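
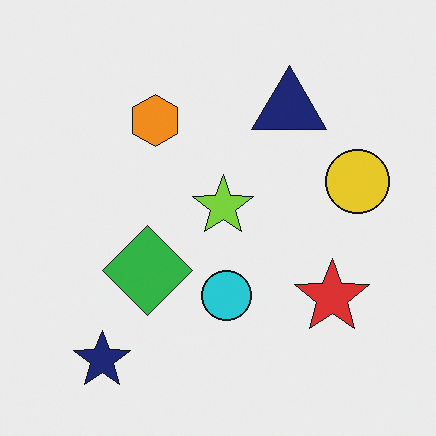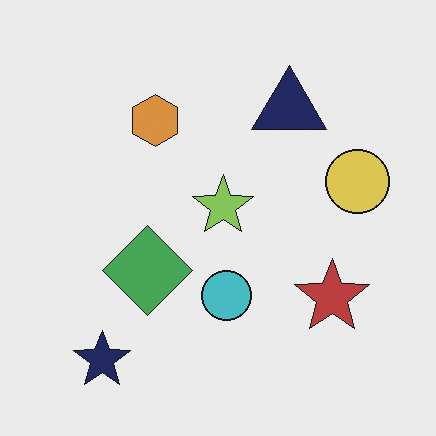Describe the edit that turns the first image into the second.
Slightly desaturated.

All colors are more muted and greyish — a global saturation change.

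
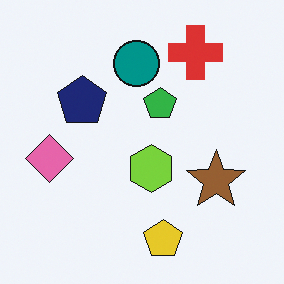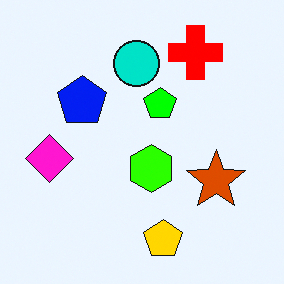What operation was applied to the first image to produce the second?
The image was made much more vivid (saturation change).

All colors are more vivid — a global saturation change.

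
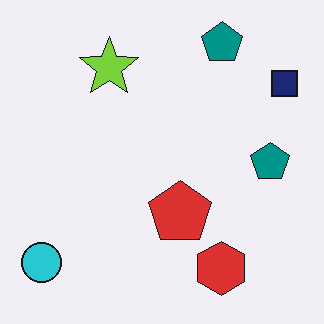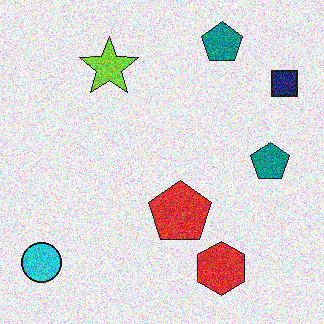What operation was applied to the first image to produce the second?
The second image is the first degraded with strong gaussian noise.

Random speckle covers the whole image, including the flat background.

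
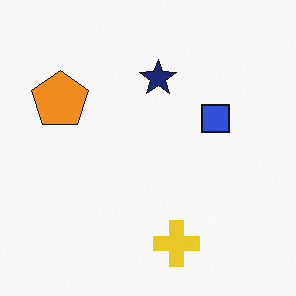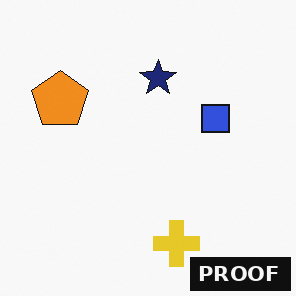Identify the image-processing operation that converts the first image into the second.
This is the original image watermarked with the text "PROOF" in the lower-right corner.

A dark label reading "PROOF" appears in the lower-right corner.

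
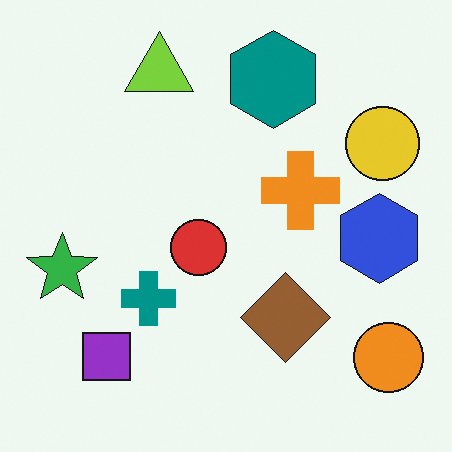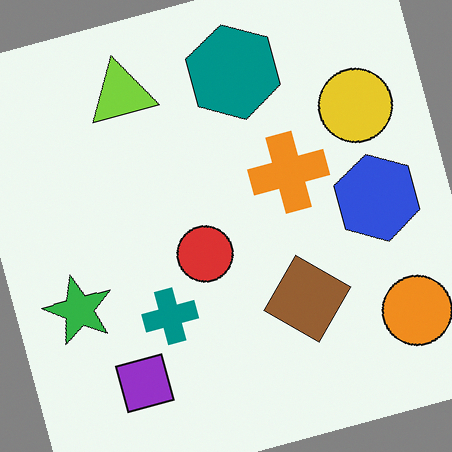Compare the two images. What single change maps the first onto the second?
The image was rotated counter-clockwise by a clearly visible amount.

Every shape is tilted by the same angle and the image corners show triangular fill wedges — a whole-image rotation by a non-right angle.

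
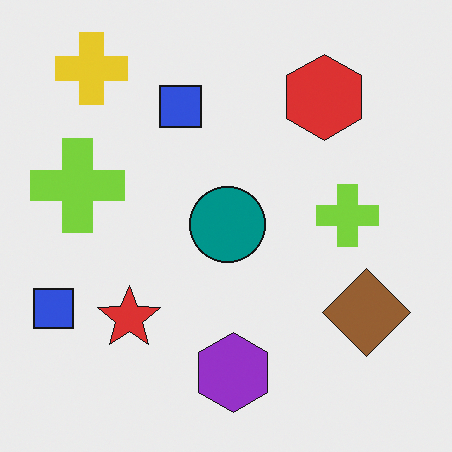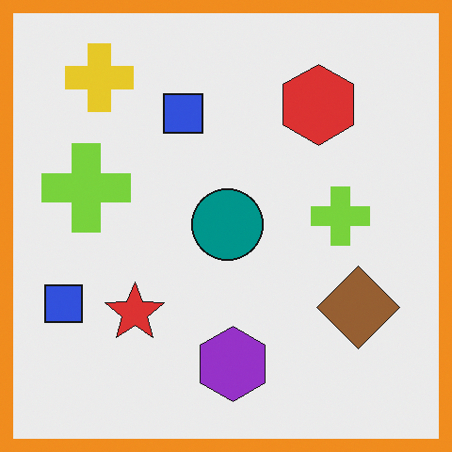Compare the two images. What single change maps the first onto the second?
This is the original image framed with a orange border.

A solid orange frame runs around the edge of the second image, with the content slightly shrunk inside it.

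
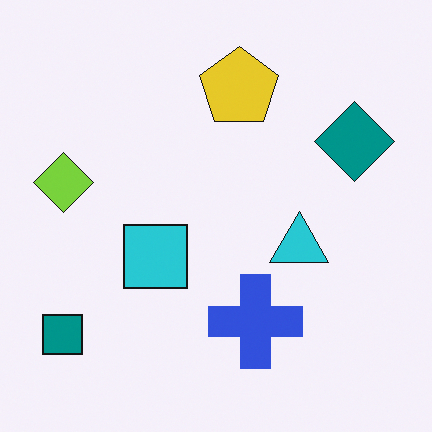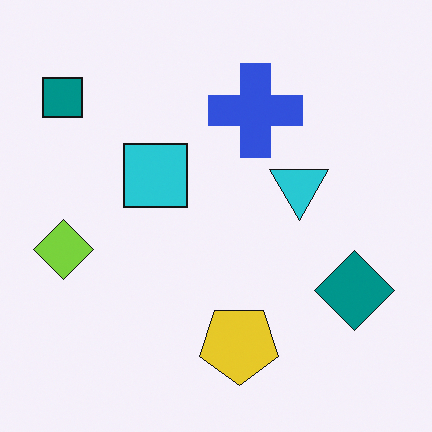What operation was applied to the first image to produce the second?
It was flipped vertically (top ↔ bottom).

The yellow pentagon is in the top of the first image and the bottom of the second — shapes on opposite sides of the horizontal midline have swapped in a mirror flip.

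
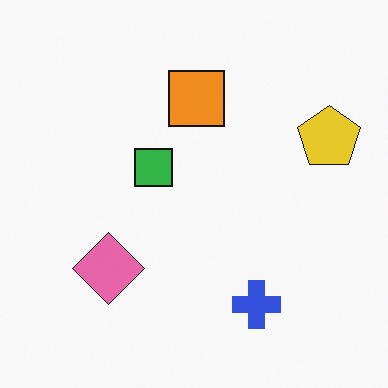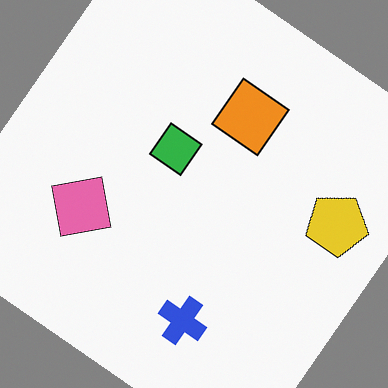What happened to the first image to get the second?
The transformation is: rotated clockwise by a large amount — several tens of degrees.

Every shape is tilted by the same angle and the image corners show triangular fill wedges — a whole-image rotation by a non-right angle.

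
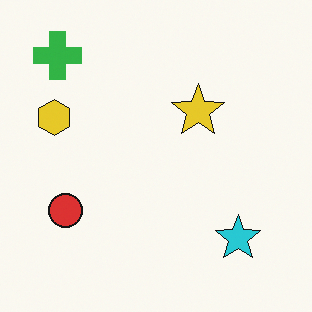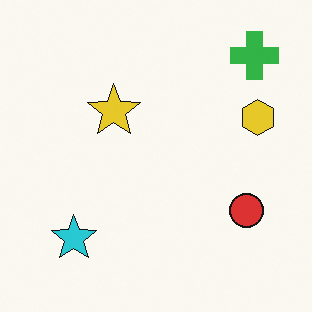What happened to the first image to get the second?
This is the original image flipped horizontally (left ↔ right).

The yellow hexagon is in the left of the first image and the right of the second — shapes on opposite sides of the vertical midline have swapped in a mirror flip.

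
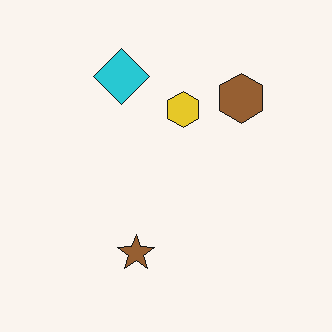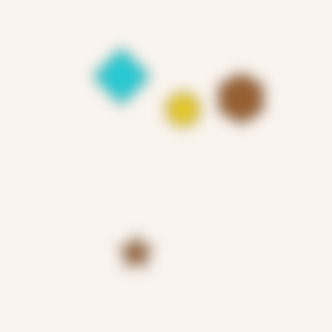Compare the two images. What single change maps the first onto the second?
The transformation is: heavily blurred.

Shape edges and outlines are uniformly softened across the whole image.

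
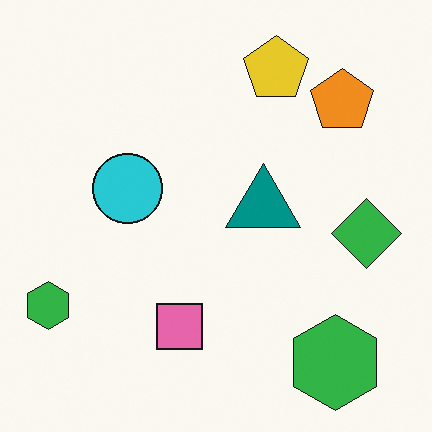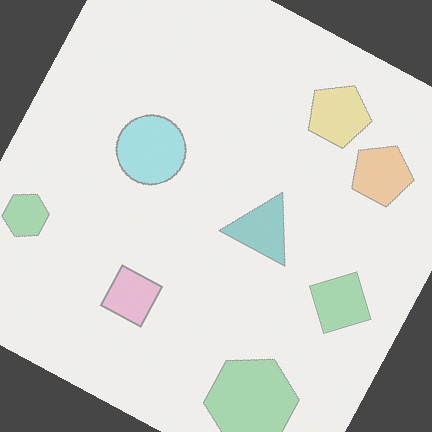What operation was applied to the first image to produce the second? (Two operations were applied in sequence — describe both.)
The transformation is: given much lower contrast, then rotated clockwise by a moderate amount.

Tones are pushed toward mid-grey across the whole image — a global contrast change. Every shape is tilted by the same angle and the image corners show triangular fill wedges — a whole-image rotation by a non-right angle.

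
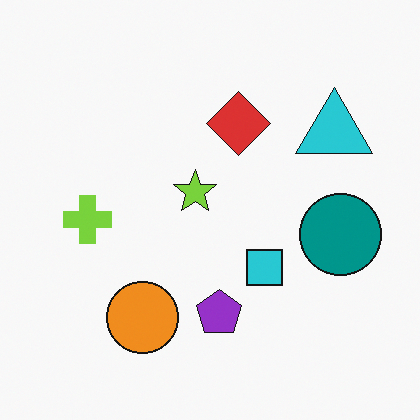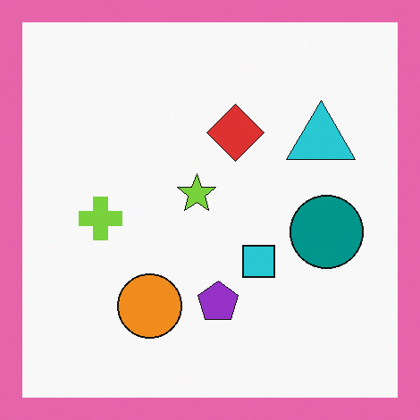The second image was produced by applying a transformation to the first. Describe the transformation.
It was framed with a pink border.

A solid pink frame runs around the edge of the second image, with the content slightly shrunk inside it.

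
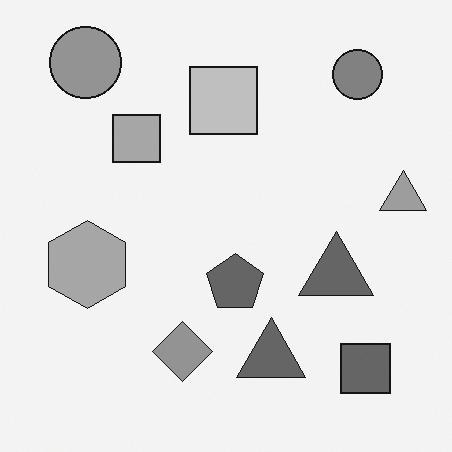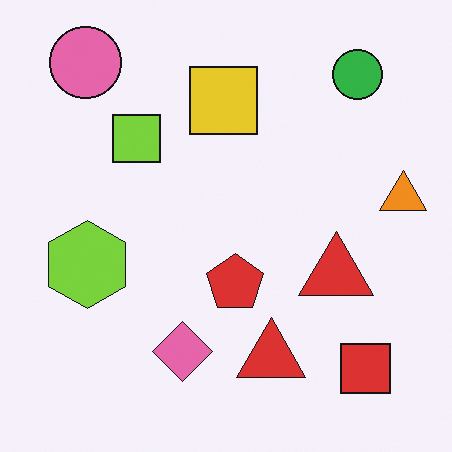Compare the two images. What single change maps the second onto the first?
Converted to grayscale.

All color is removed — every shape is now a shade of grey.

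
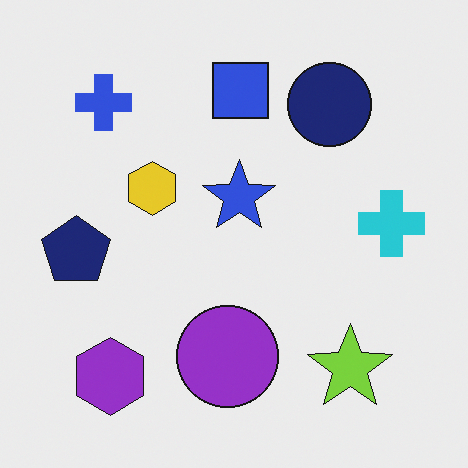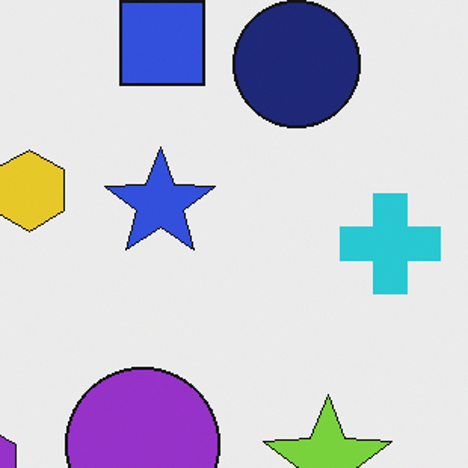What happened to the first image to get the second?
Cropped to a modestly smaller region and rescaled.

The visible shapes are larger and the field of view is narrower; shapes near the original edges may be partly or wholly outside the frame — a crop-and-rescale.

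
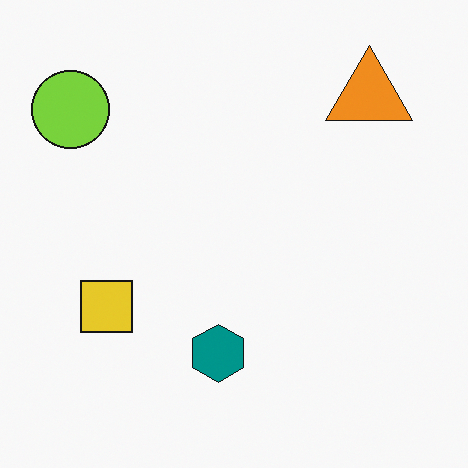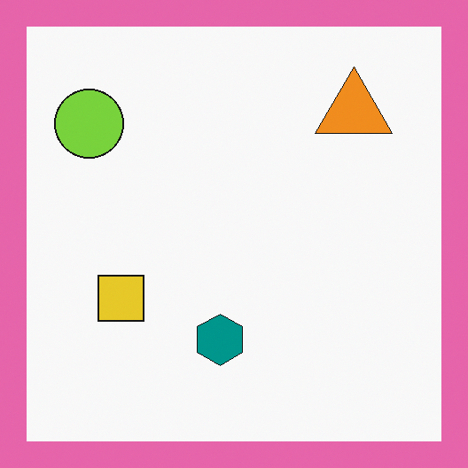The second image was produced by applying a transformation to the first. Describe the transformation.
This is the original image framed with a pink border.

A solid pink frame runs around the edge of the second image, with the content slightly shrunk inside it.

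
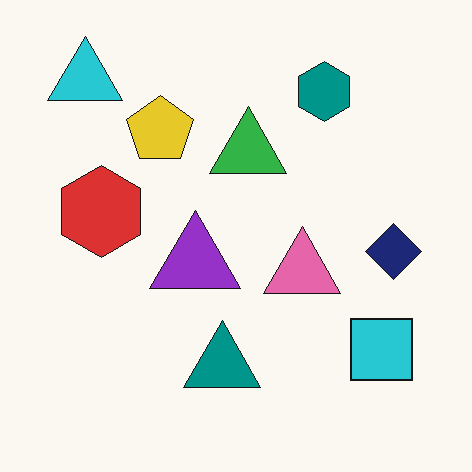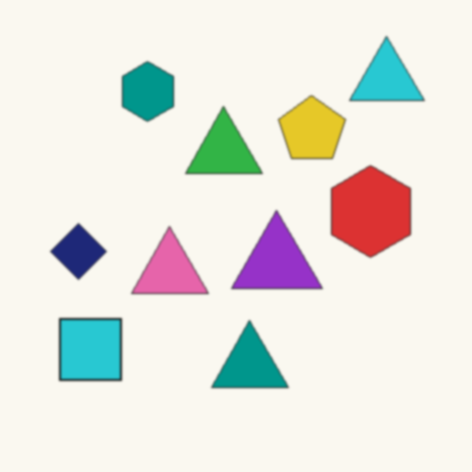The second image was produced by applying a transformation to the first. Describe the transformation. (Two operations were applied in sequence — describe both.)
The second image is the first lightly blurred, then flipped horizontally (left ↔ right).

Shape edges and outlines are uniformly softened across the whole image. The navy diamond is in the right of the first image and the left of the second — shapes on opposite sides of the vertical midline have swapped in a mirror flip.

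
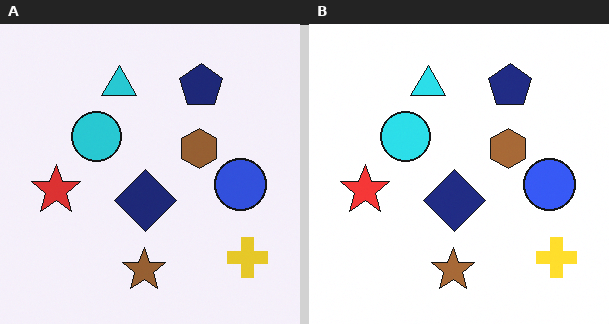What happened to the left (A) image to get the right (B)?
The image was brightened a little.

Every pixel — background and shapes alike — is uniformly brightened.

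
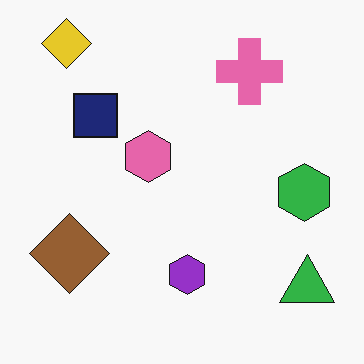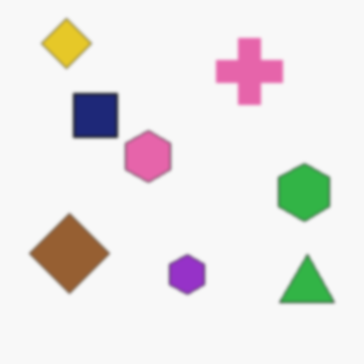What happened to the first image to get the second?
The second image is the first slightly softened.

Shape edges and outlines are uniformly softened across the whole image.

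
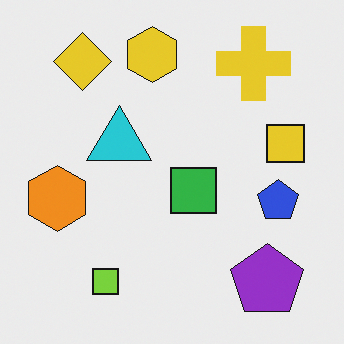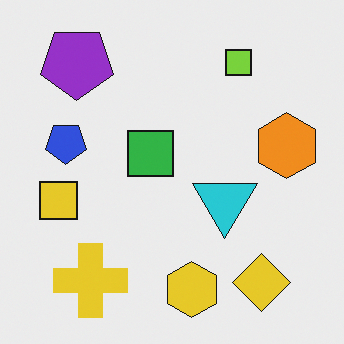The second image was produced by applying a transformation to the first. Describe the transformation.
The image was rotated 180°.

The purple pentagon sits in the bottom-right of the first image and the top-left of the second — consistent with a whole-image 180° rotation.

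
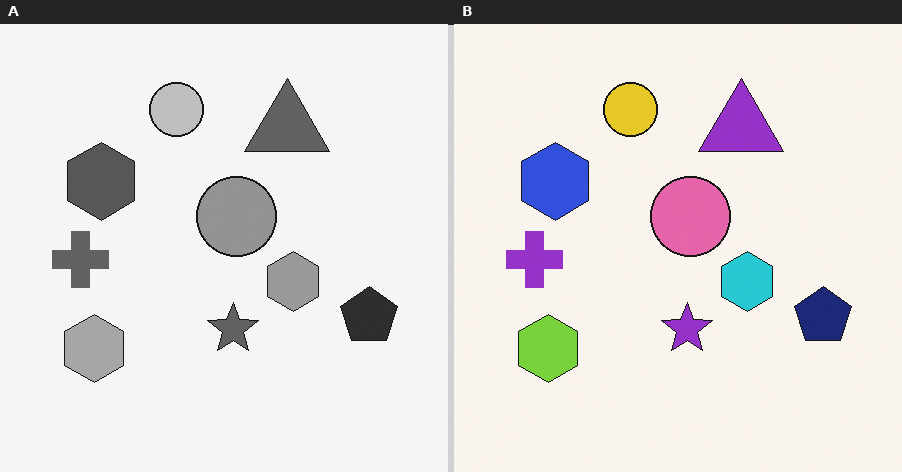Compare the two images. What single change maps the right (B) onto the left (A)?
This is the original image converted to grayscale.

All color is removed — every shape is now a shade of grey.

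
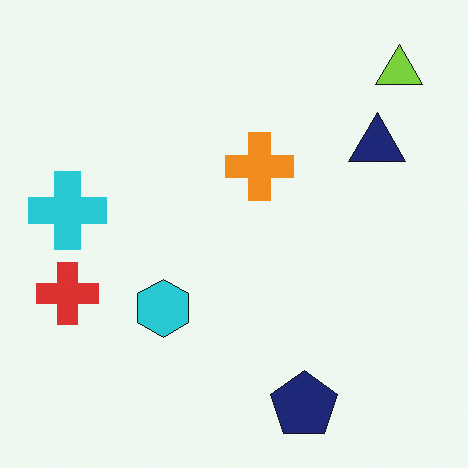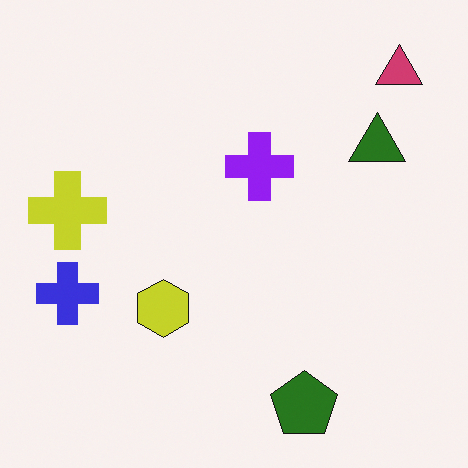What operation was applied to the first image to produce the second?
The second image is the first hue-shifted by a large amount.

Every shape's color has rotated by the same amount around the hue wheel — a uniform hue shift.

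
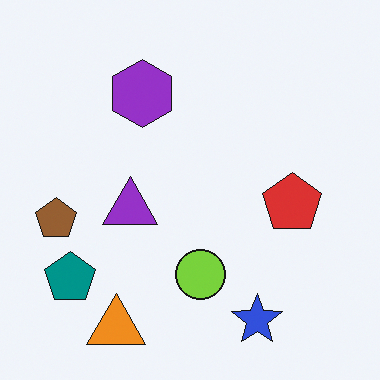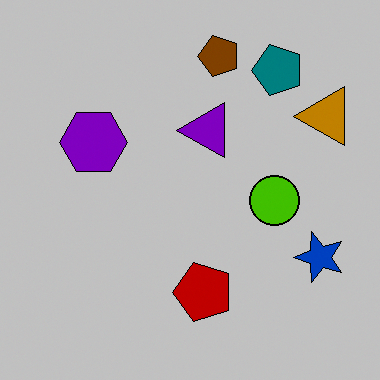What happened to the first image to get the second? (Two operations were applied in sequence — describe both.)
Transposed (reflected across the top-left ↔ bottom-right diagonal), then aggressively posterized.

Shapes have swapped their row and column positions — what was in the top-right is now in the bottom-left — a diagonal reflection. Each flat color has snapped to a coarser quantized level — most visibly, the near-white background has dropped to a flat grey.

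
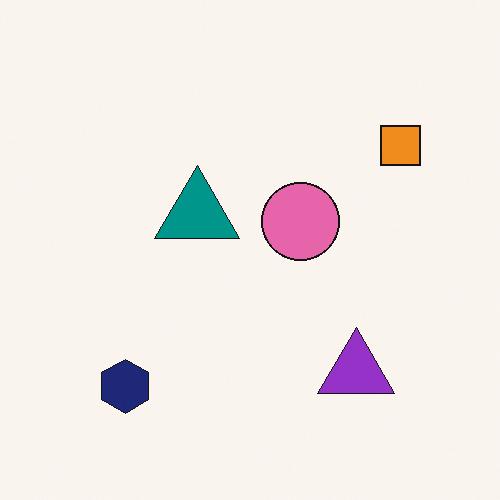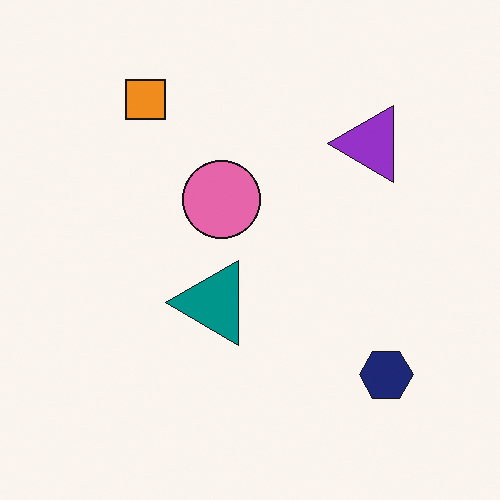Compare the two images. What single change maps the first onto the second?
The transformation is: rotated 90° counter-clockwise.

The navy hexagon sits in the bottom-left of the first image and the bottom-right of the second — consistent with a whole-image 90° counter-clockwise rotation.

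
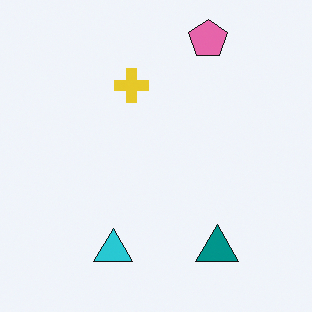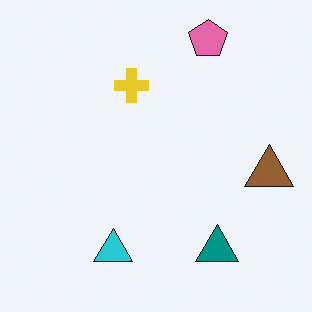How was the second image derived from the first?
This is the original image overlaid with an additional brown triangle.

A brown triangle appears in the second image that is absent from the first.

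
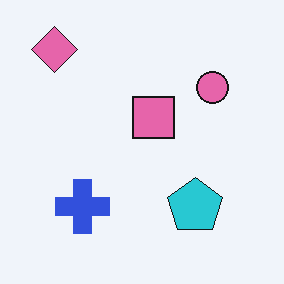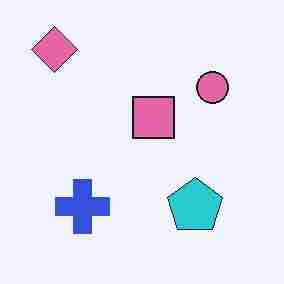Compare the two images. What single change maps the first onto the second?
Heavily JPEG-compressed with obvious blocking artifacts.

Blocky 8×8 compression artifacts appear around shape edges and the flat background shows ringing — characteristic JPEG degradation.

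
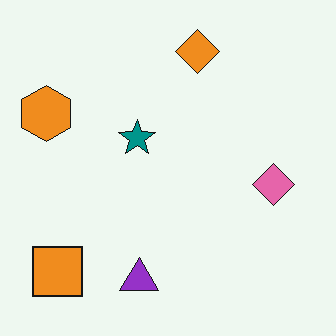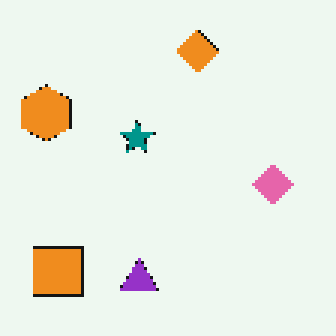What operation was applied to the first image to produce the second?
The image was mildly pixelated.

Shapes are reduced to large square blocks; fine edges and outlines are lost — a downscale-then-upscale (mosaic) effect.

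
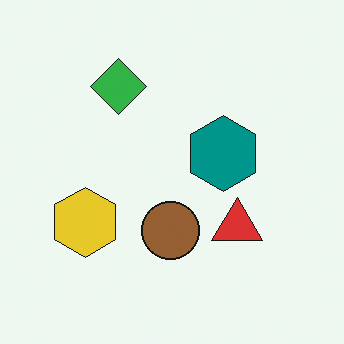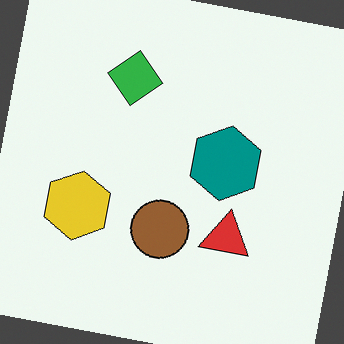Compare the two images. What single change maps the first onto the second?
This is the original image rotated clockwise by a small amount.

Every shape is tilted by the same angle and the image corners show triangular fill wedges — a whole-image rotation by a non-right angle.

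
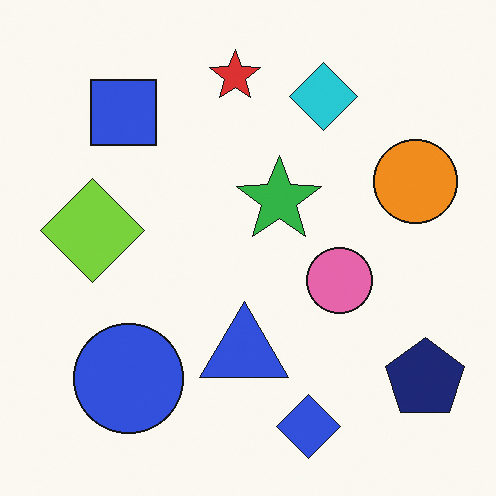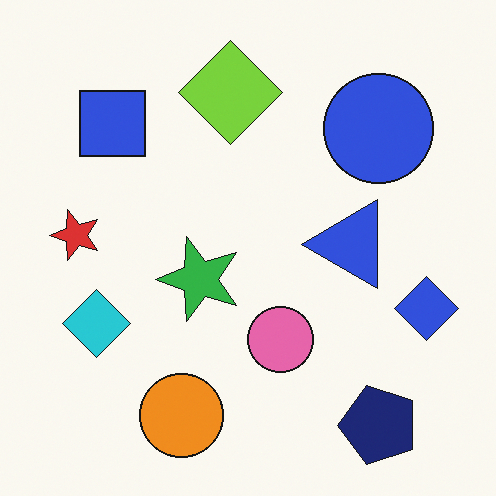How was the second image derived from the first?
The image was transposed (reflected across the top-left ↔ bottom-right diagonal).

Shapes have swapped their row and column positions — what was in the top-right is now in the bottom-left — a diagonal reflection.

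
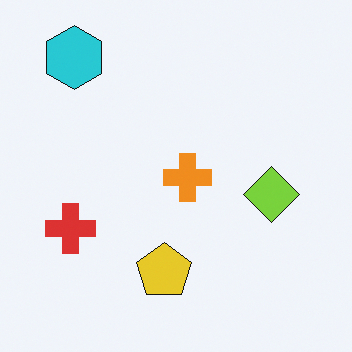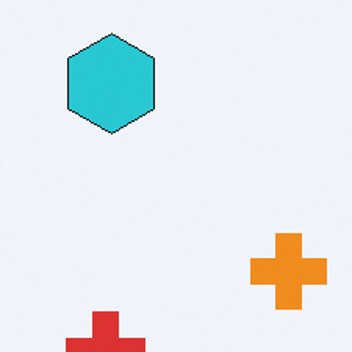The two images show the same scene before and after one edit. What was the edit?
It was cropped to a modestly smaller region and rescaled.

The visible shapes are larger and the field of view is narrower; shapes near the original edges may be partly or wholly outside the frame — a crop-and-rescale.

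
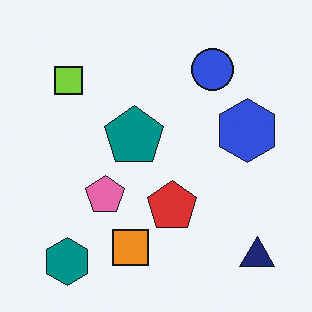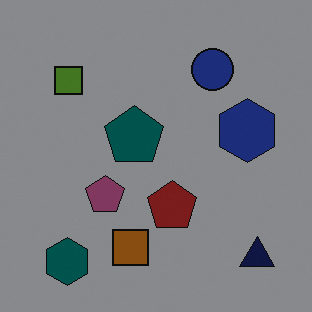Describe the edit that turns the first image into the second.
The image was substantially darkened.

Every pixel — background and shapes alike — is uniformly darkened.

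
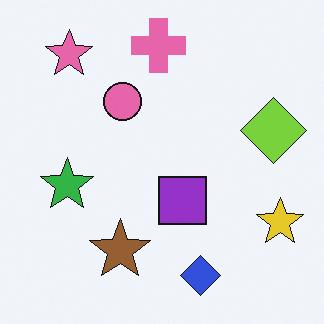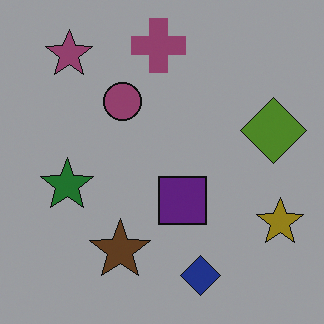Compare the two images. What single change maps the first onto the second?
Substantially darkened.

Every pixel — background and shapes alike — is uniformly darkened.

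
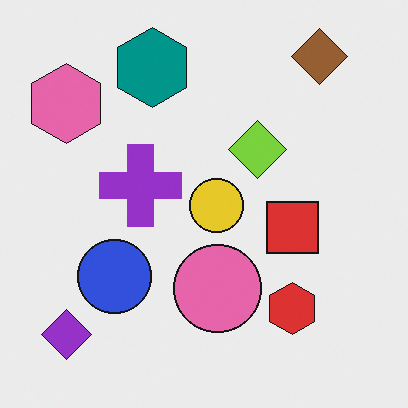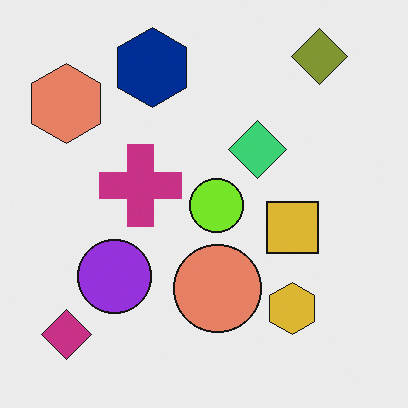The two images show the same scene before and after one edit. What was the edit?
This is the original image hue-shifted slightly.

Every shape's color has rotated by the same amount around the hue wheel — a uniform hue shift.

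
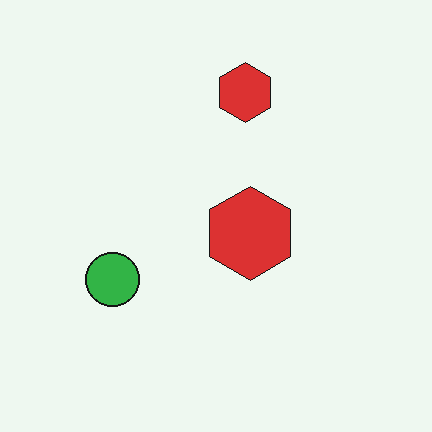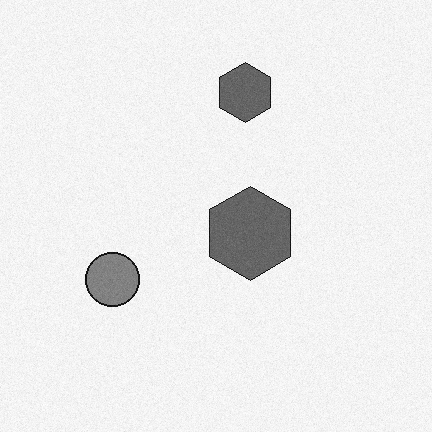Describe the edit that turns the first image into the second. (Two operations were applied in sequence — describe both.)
This is the original image degraded with a light layer of grain, then converted to grayscale.

Random speckle covers the whole image, including the flat background. All color is removed — every shape is now a shade of grey.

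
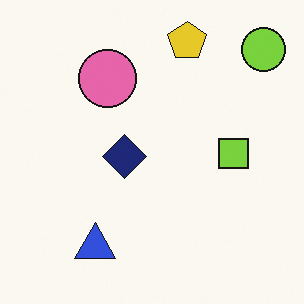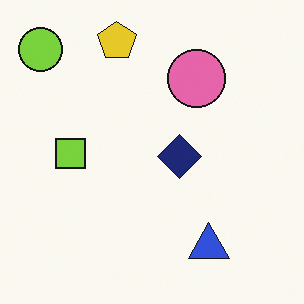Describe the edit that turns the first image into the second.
The image was flipped horizontally (left ↔ right).

The lime circle is in the top-right of the first image and the top-left of the second — shapes on opposite sides of the vertical midline have swapped in a mirror flip.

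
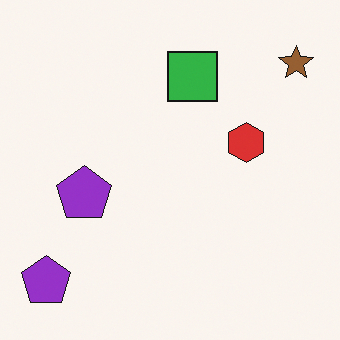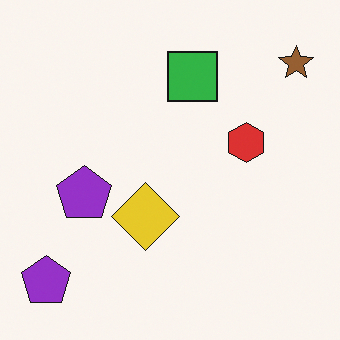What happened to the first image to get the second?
The transformation is: overlaid with an additional yellow diamond.

A yellow diamond appears in the second image that is absent from the first.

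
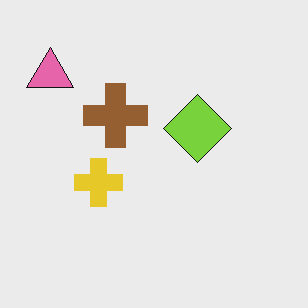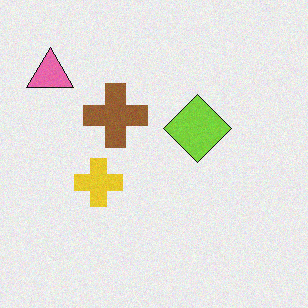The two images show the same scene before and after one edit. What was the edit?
It was degraded with a light layer of grain.

Random speckle covers the whole image, including the flat background.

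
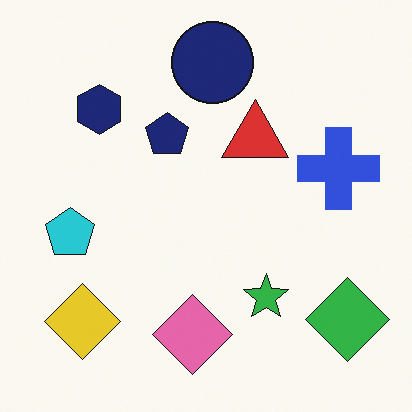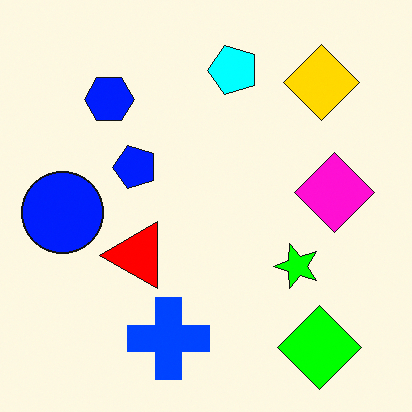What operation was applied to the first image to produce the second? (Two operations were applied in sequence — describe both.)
The second image is the first transposed (reflected across the top-left ↔ bottom-right diagonal), then made much more vivid (saturation change).

Shapes have swapped their row and column positions — what was in the top-right is now in the bottom-left — a diagonal reflection. All colors are more vivid — a global saturation change.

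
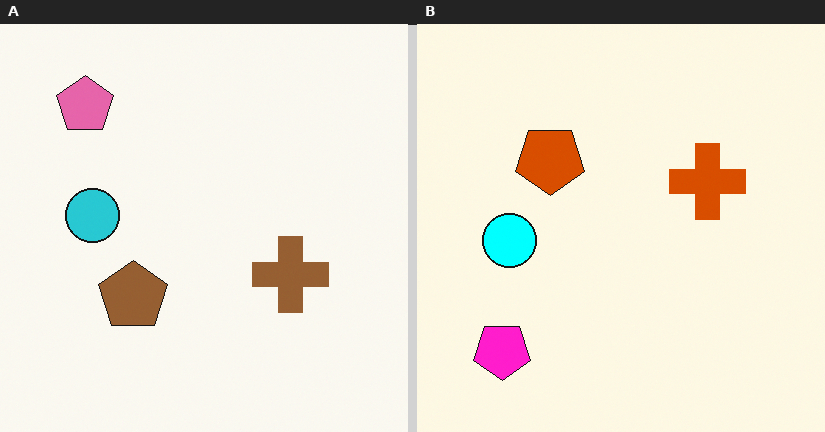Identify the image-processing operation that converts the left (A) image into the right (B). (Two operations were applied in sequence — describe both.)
The transformation is: flipped vertically (top ↔ bottom), then heavily oversaturated.

The pink pentagon is in the top-left of the left (A) image and the bottom-left of the right (B) — shapes on opposite sides of the horizontal midline have swapped in a mirror flip. All colors are more vivid — a global saturation change.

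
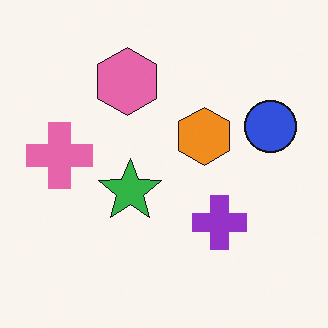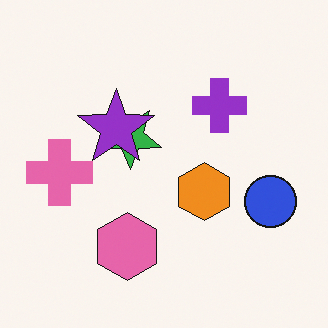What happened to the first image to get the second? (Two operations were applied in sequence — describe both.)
The second image is the first flipped vertically (top ↔ bottom), then overlaid with an additional purple star.

The pink hexagon is in the top of the first image and the bottom of the second — shapes on opposite sides of the horizontal midline have swapped in a mirror flip. A purple star appears in the second image that is absent from the first.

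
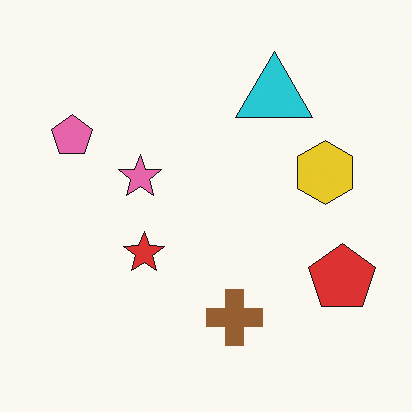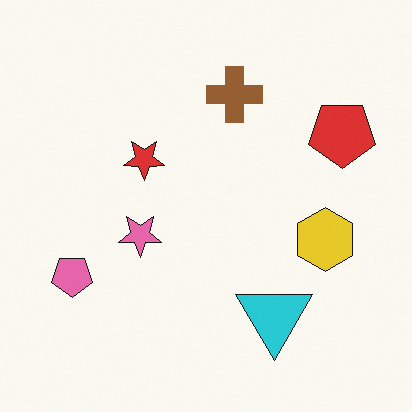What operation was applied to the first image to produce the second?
The image was flipped vertically (top ↔ bottom).

The brown cross is in the bottom of the first image and the top of the second — shapes on opposite sides of the horizontal midline have swapped in a mirror flip.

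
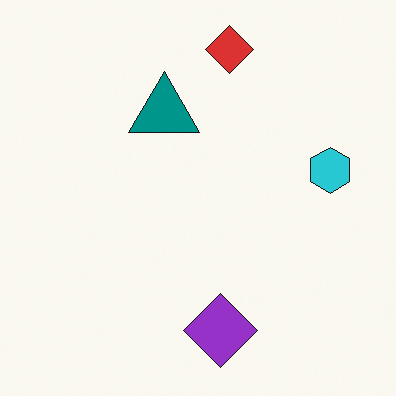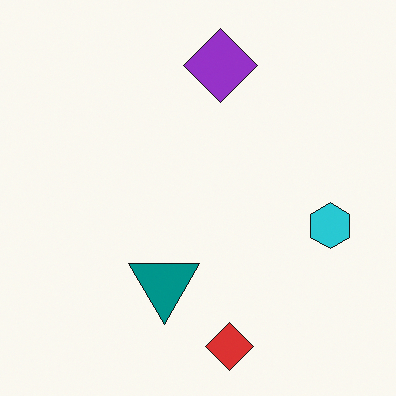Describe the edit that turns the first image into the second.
This is the original image flipped vertically (top ↔ bottom).

The red diamond is in the top of the first image and the bottom of the second — shapes on opposite sides of the horizontal midline have swapped in a mirror flip.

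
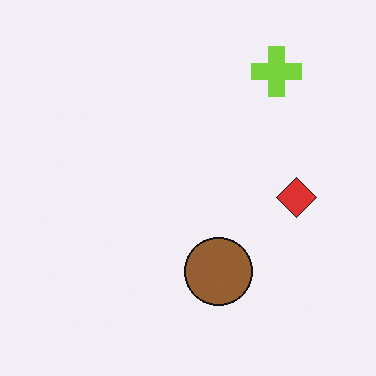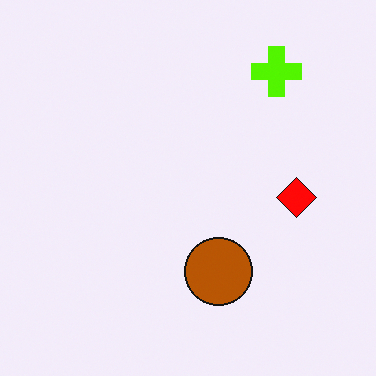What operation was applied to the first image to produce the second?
It was heavily oversaturated.

All colors are more vivid — a global saturation change.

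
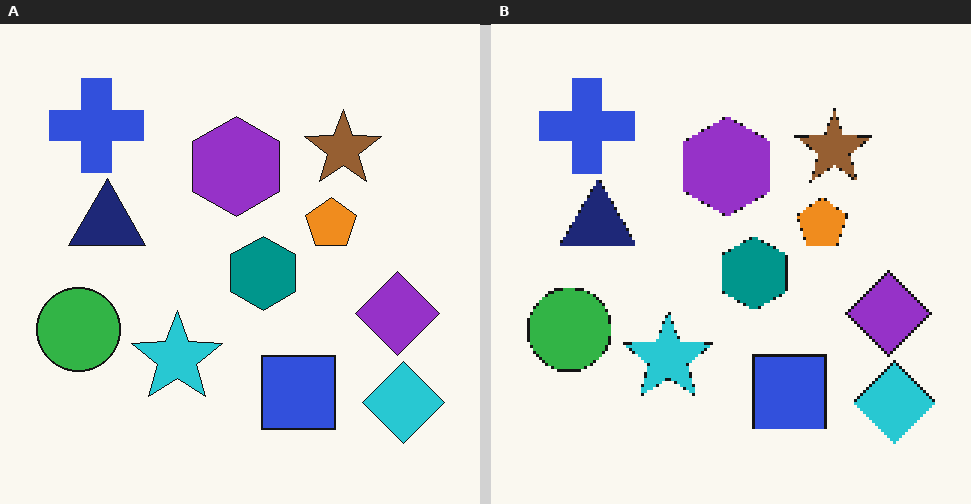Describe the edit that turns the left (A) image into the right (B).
The right (B) image is the left (A) lightly pixelated (a mild mosaic effect).

Shapes are reduced to large square blocks; fine edges and outlines are lost — a downscale-then-upscale (mosaic) effect.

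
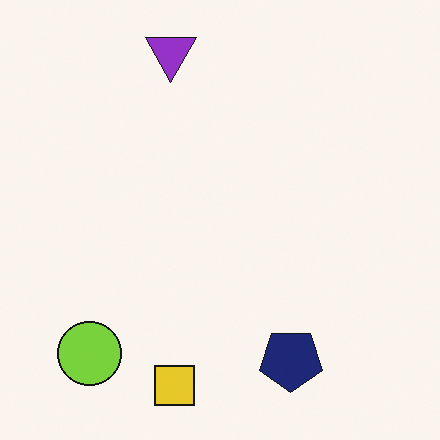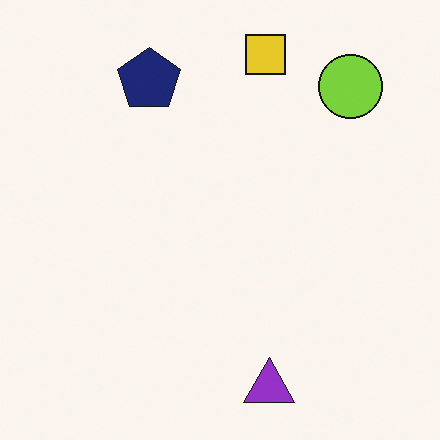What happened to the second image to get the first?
It was rotated 180°.

The lime circle sits in the top-right of the second image and the bottom-left of the first — consistent with a whole-image 180° rotation.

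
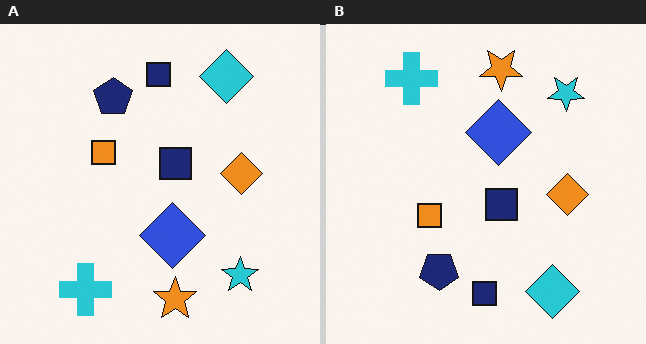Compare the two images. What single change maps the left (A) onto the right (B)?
The right (B) image is the left (A) flipped vertically (top ↔ bottom).

The orange star is in the bottom of the left (A) image and the top of the right (B) — shapes on opposite sides of the horizontal midline have swapped in a mirror flip.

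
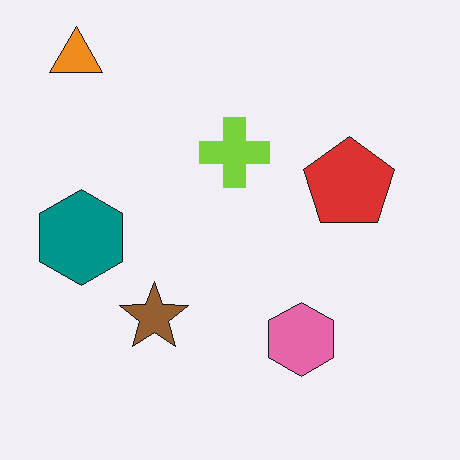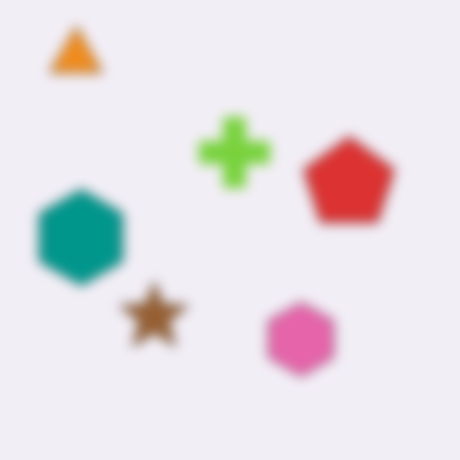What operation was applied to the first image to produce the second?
The second image is the first strongly gaussian-blurred.

Shape edges and outlines are uniformly softened across the whole image.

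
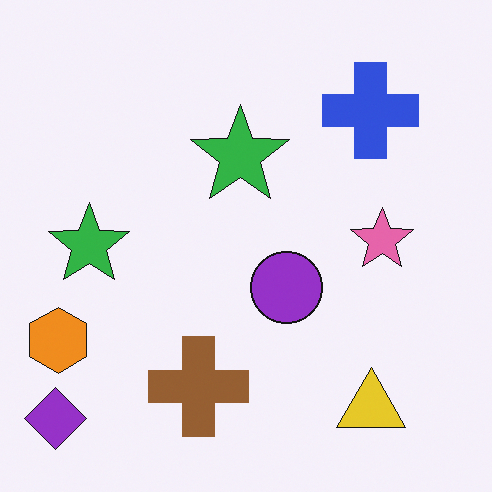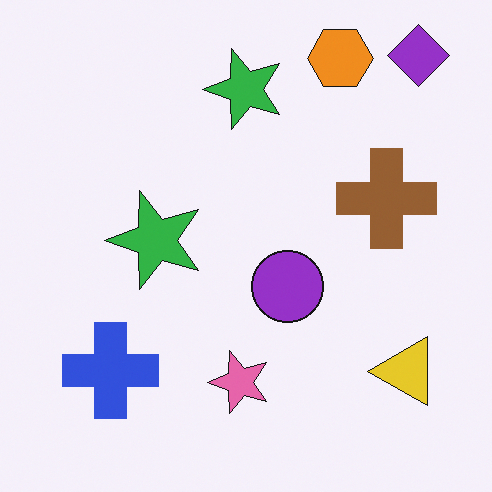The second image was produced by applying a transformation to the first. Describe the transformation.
The transformation is: transposed (reflected across the top-left ↔ bottom-right diagonal).

Shapes have swapped their row and column positions — what was in the top-right is now in the bottom-left — a diagonal reflection.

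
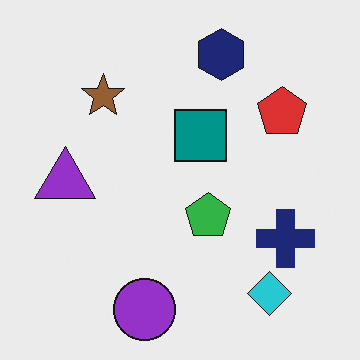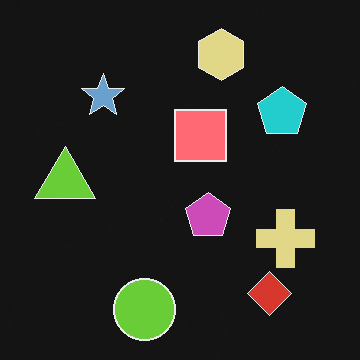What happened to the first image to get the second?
The transformation is: color-inverted (negative).

The light background has become dark and every shape's color is its complement — a photographic negative.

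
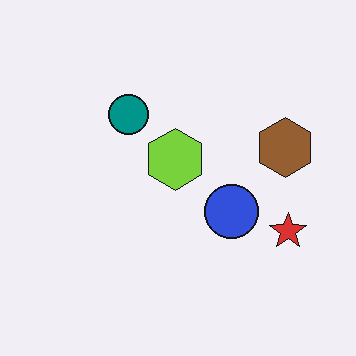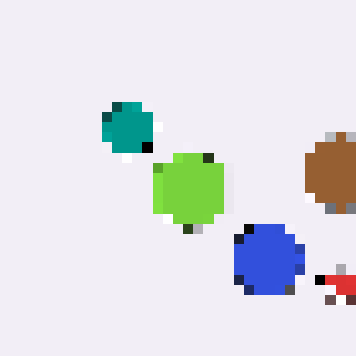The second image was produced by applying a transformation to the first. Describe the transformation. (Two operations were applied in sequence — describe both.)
The transformation is: cropped slightly and scaled back up, then coarsely pixelated.

The visible shapes are larger and the field of view is narrower; shapes near the original edges may be partly or wholly outside the frame — a crop-and-rescale. Shapes are reduced to large square blocks; fine edges and outlines are lost — a downscale-then-upscale (mosaic) effect.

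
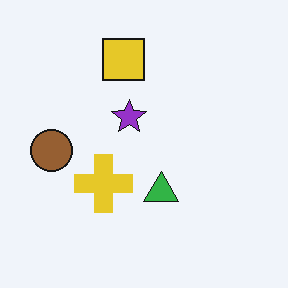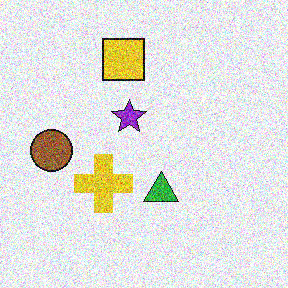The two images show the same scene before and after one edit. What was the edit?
This is the original image degraded with heavy additive noise.

Random speckle covers the whole image, including the flat background.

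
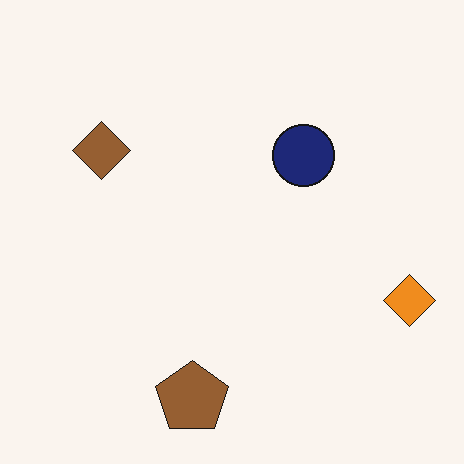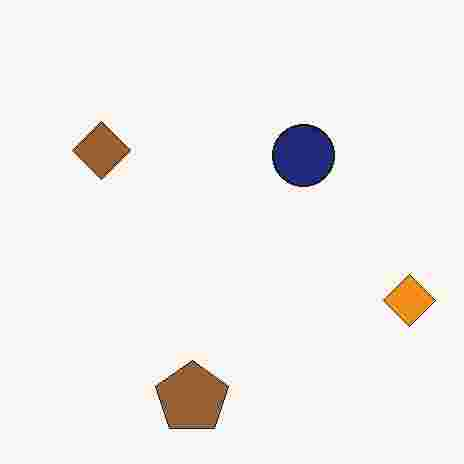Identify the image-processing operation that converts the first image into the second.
It was heavily JPEG-compressed with obvious blocking artifacts.

Blocky 8×8 compression artifacts appear around shape edges and the flat background shows ringing — characteristic JPEG degradation.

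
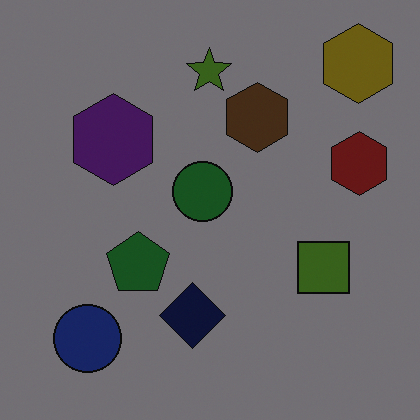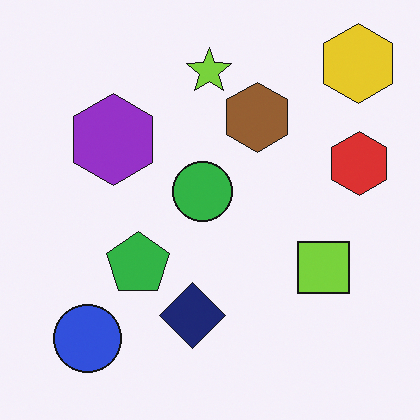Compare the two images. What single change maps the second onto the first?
The image was darkened a lot.

Every pixel — background and shapes alike — is uniformly darkened.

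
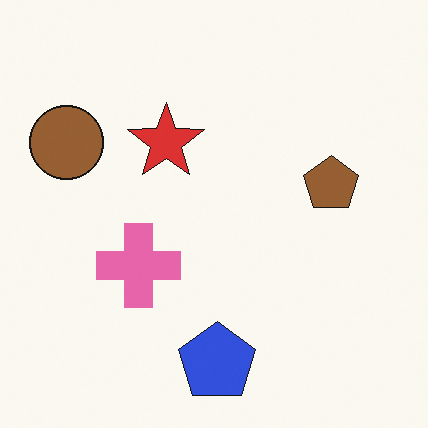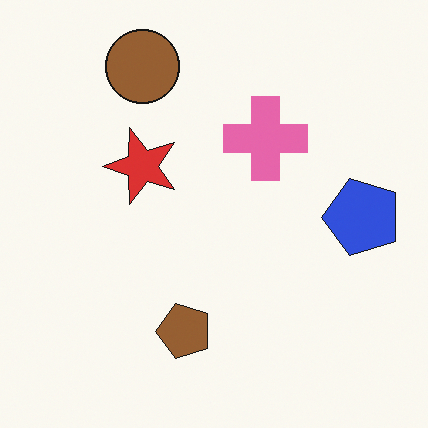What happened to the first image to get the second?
This is the original image transposed (reflected across the top-left ↔ bottom-right diagonal).

Shapes have swapped their row and column positions — what was in the top-right is now in the bottom-left — a diagonal reflection.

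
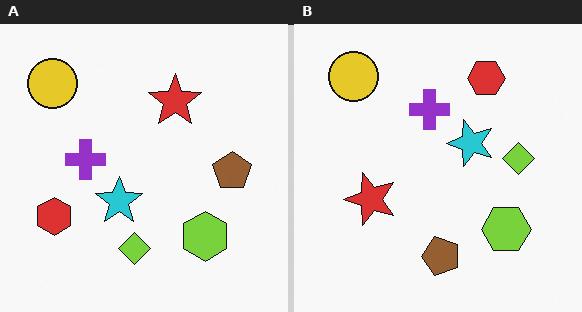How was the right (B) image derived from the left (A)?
The image was transposed (reflected across the top-left ↔ bottom-right diagonal).

Shapes have swapped their row and column positions — what was in the top-right is now in the bottom-left — a diagonal reflection.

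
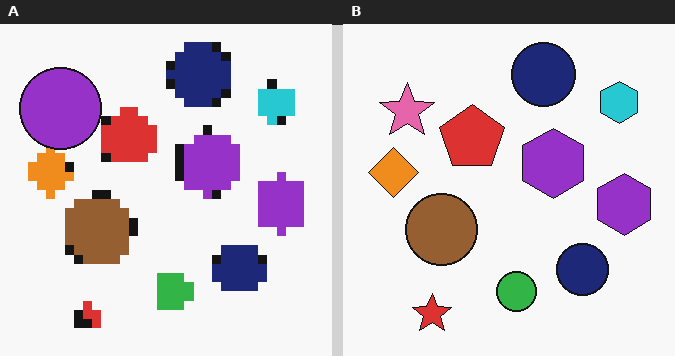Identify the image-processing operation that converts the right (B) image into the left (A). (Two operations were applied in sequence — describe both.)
The left (A) image is the right (B) coarsely pixelated, then overlaid with an additional purple circle.

Shapes are reduced to large square blocks; fine edges and outlines are lost — a downscale-then-upscale (mosaic) effect. A purple circle appears in the left (A) image that is absent from the right (B).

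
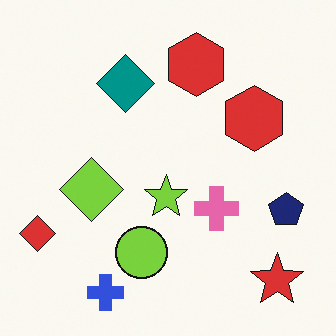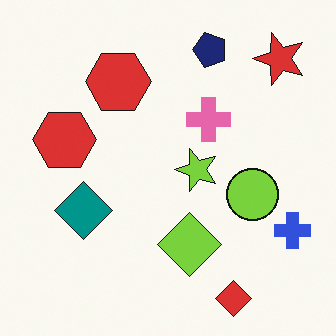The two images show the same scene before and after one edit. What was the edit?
Rotated 90° counter-clockwise.

The red star sits in the bottom-right of the first image and the top-right of the second — consistent with a whole-image 90° counter-clockwise rotation.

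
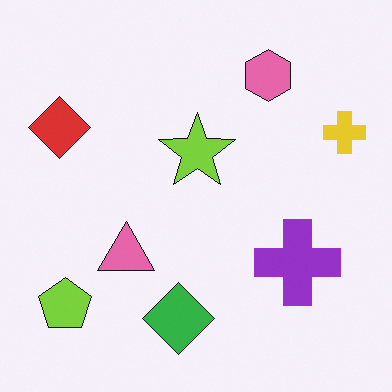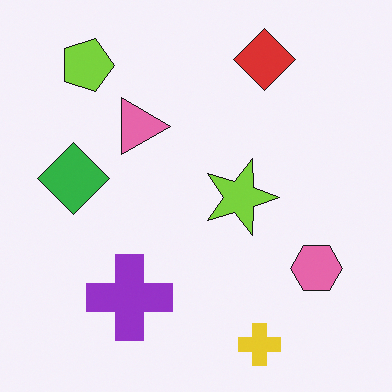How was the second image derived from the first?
The transformation is: rotated 90° clockwise.

The lime pentagon sits in the bottom-left of the first image and the top-left of the second — consistent with a whole-image 90° clockwise rotation.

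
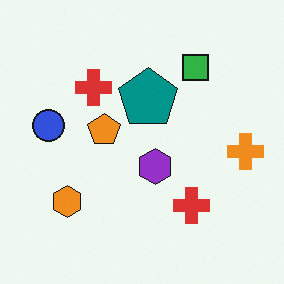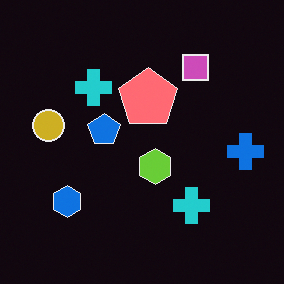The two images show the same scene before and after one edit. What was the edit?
The image was color-inverted (negative).

The light background has become dark and every shape's color is its complement — a photographic negative.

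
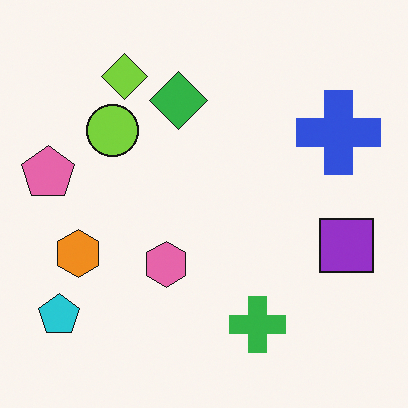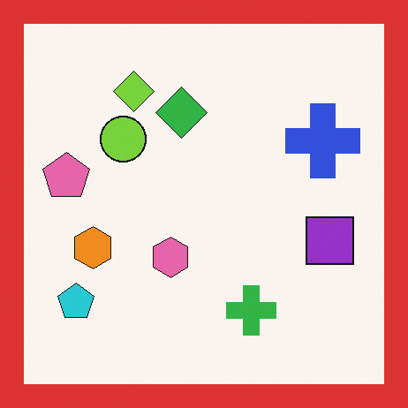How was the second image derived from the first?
This is the original image framed with a red border.

A solid red frame runs around the edge of the second image, with the content slightly shrunk inside it.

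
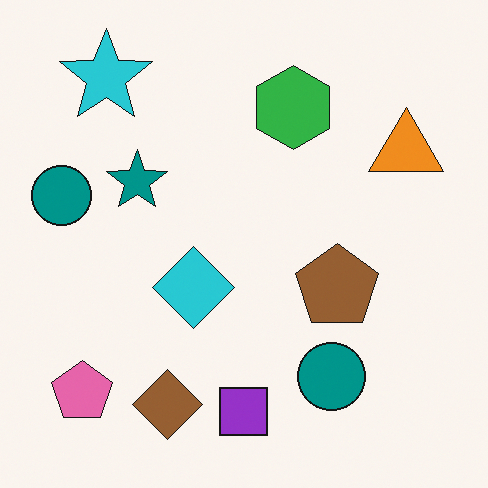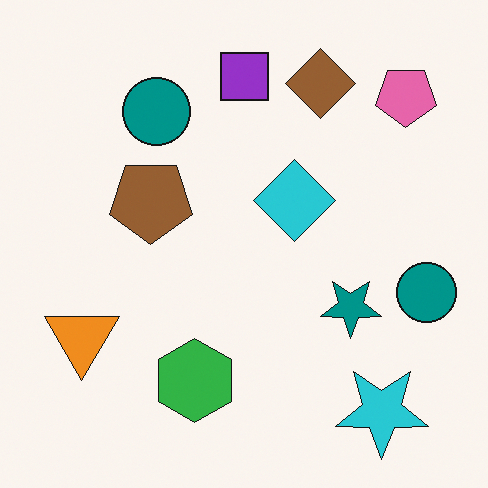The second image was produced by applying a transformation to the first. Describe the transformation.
The second image is the first rotated 180°.

The pink pentagon sits in the bottom-left of the first image and the top-right of the second — consistent with a whole-image 180° rotation.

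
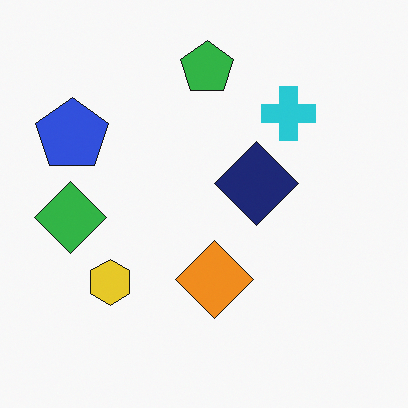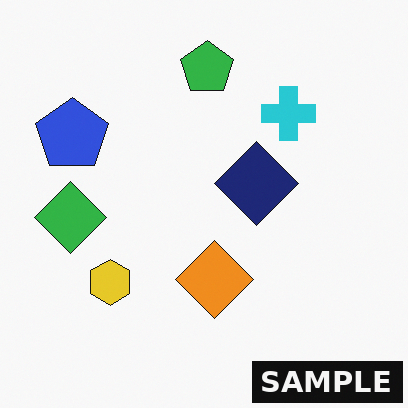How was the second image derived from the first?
This is the original image watermarked with the text "SAMPLE" in the lower-right corner.

A dark label reading "SAMPLE" appears in the lower-right corner.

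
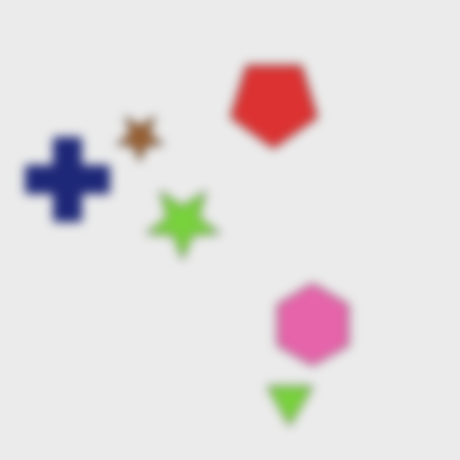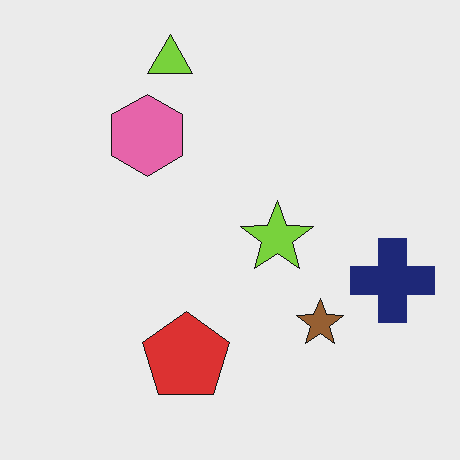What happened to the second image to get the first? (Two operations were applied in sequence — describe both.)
This is the original image rotated 180°, then strongly gaussian-blurred.

The lime triangle sits in the top of the second image and the bottom of the first — consistent with a whole-image 180° rotation. Shape edges and outlines are uniformly softened across the whole image.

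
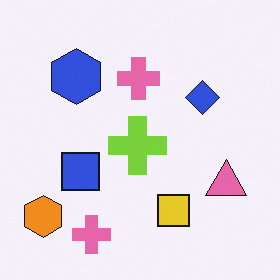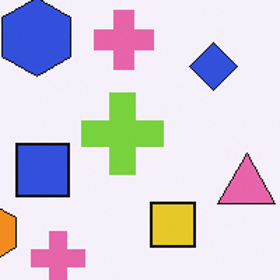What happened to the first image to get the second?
It was cropped to a modestly smaller region and rescaled.

The visible shapes are larger and the field of view is narrower; shapes near the original edges may be partly or wholly outside the frame — a crop-and-rescale.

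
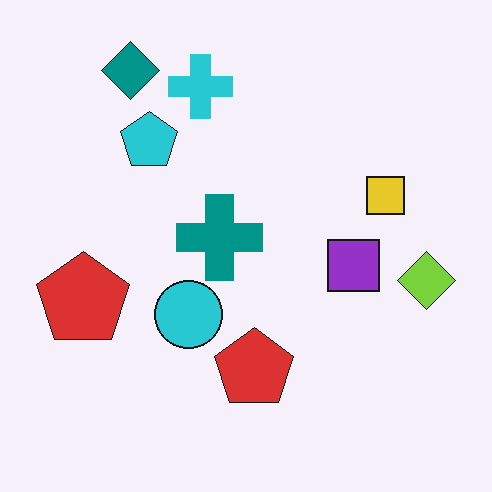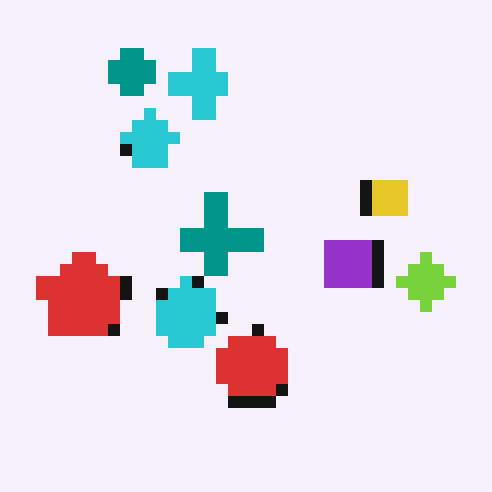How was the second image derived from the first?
This is the original image heavily pixelated into large blocks.

Shapes are reduced to large square blocks; fine edges and outlines are lost — a downscale-then-upscale (mosaic) effect.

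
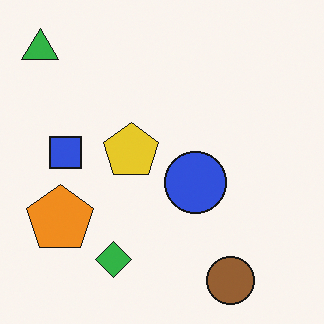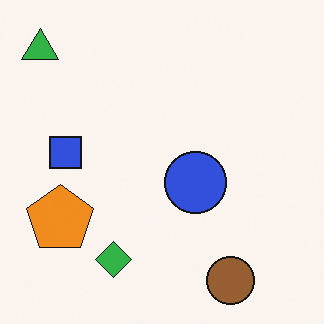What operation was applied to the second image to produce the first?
The first image is the second overlaid with an additional yellow pentagon.

A yellow pentagon appears in the first image that is absent from the second.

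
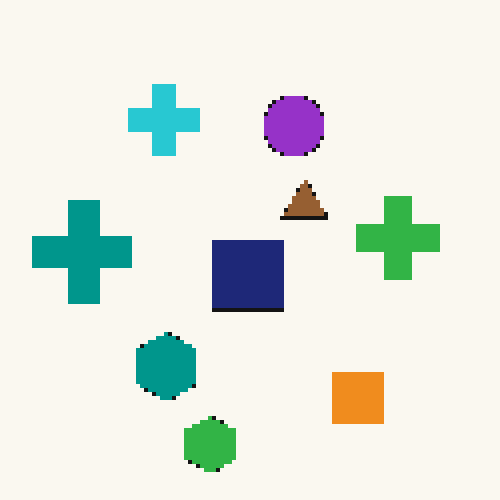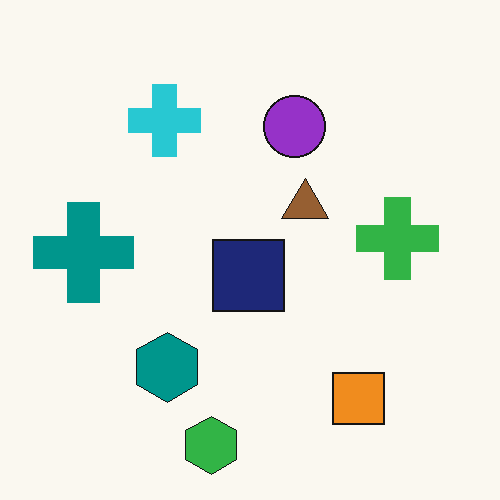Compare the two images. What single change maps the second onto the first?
It was lightly pixelated (a mild mosaic effect).

Shapes are reduced to large square blocks; fine edges and outlines are lost — a downscale-then-upscale (mosaic) effect.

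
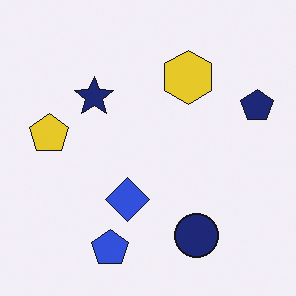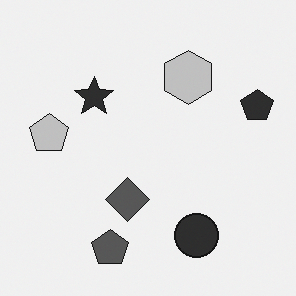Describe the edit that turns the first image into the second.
It was converted to grayscale.

All color is removed — every shape is now a shade of grey.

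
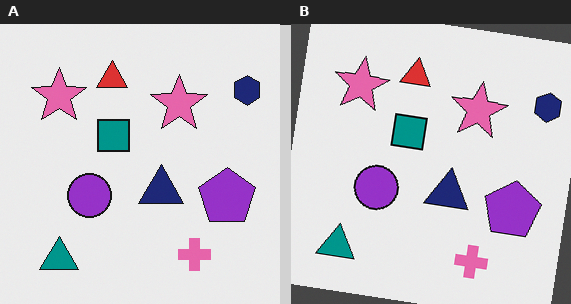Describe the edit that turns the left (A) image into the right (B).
It was rotated clockwise by a few degrees.

Every shape is tilted by the same angle and the image corners show triangular fill wedges — a whole-image rotation by a non-right angle.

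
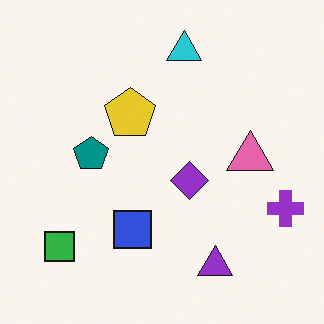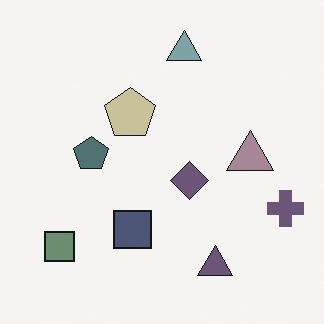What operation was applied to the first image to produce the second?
The second image is the first made much more muted (saturation change).

All colors are more muted and greyish — a global saturation change.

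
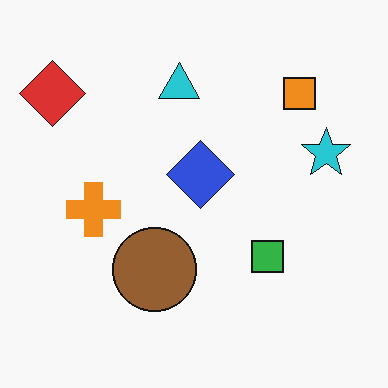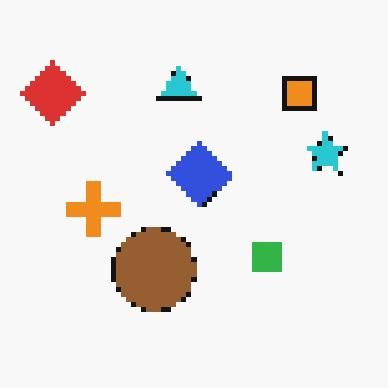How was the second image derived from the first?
This is the original image mildly pixelated.

Shapes are reduced to large square blocks; fine edges and outlines are lost — a downscale-then-upscale (mosaic) effect.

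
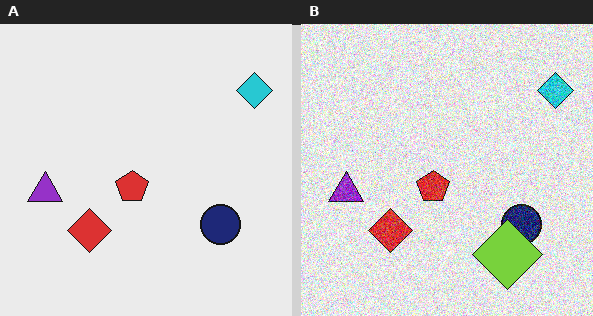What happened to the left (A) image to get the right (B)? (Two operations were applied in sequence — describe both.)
The image was degraded with strong gaussian noise, then overlaid with an additional lime diamond.

Random speckle covers the whole image, including the flat background. A lime diamond appears in the right (B) image that is absent from the left (A).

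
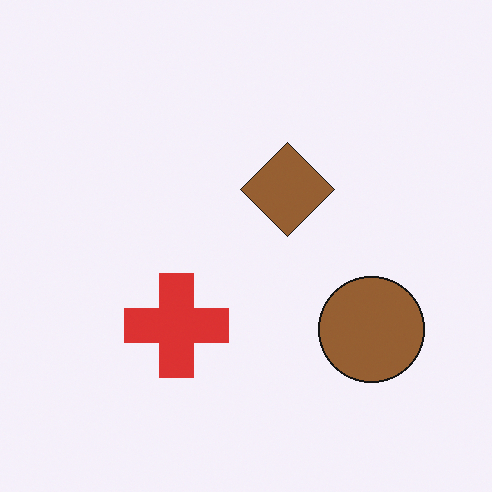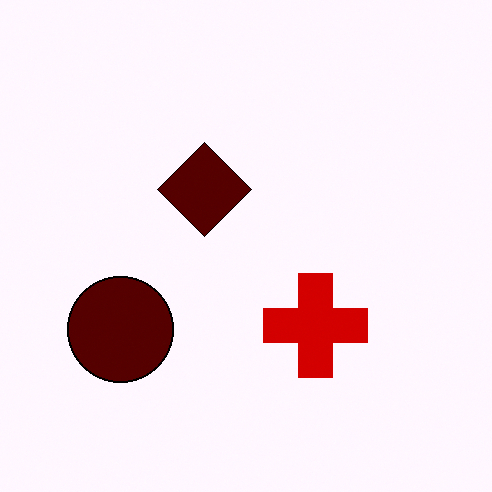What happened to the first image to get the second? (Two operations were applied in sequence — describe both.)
It was boosted in contrast, then flipped horizontally (left ↔ right).

Tones are pushed away from mid-grey across the whole image — a global contrast change. The brown circle is in the bottom-right of the first image and the bottom-left of the second — shapes on opposite sides of the vertical midline have swapped in a mirror flip.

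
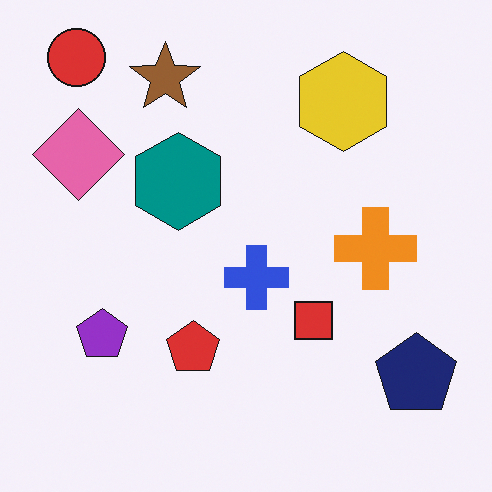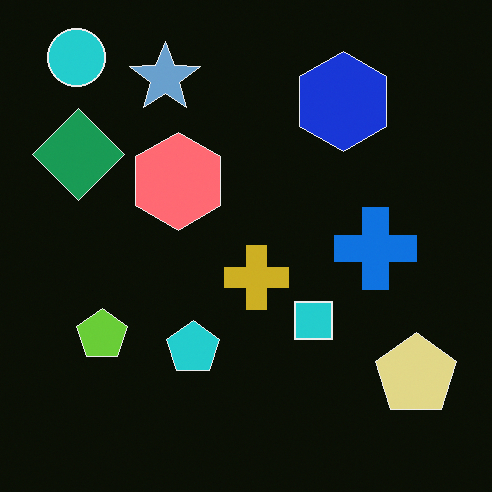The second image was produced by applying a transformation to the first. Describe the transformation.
It was color-inverted (negative).

The light background has become dark and every shape's color is its complement — a photographic negative.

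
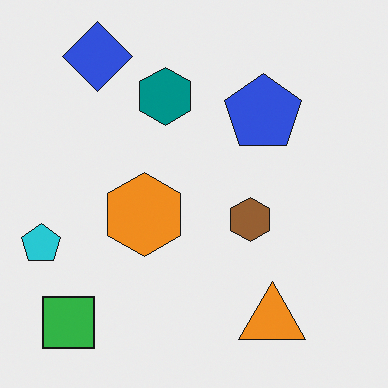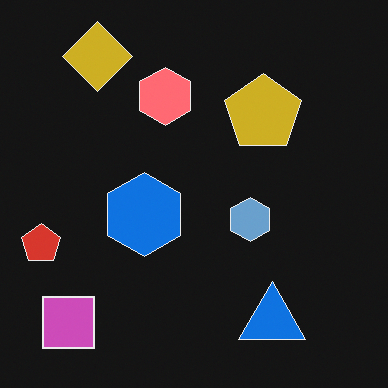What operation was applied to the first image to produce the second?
The image was color-inverted (negative).

The light background has become dark and every shape's color is its complement — a photographic negative.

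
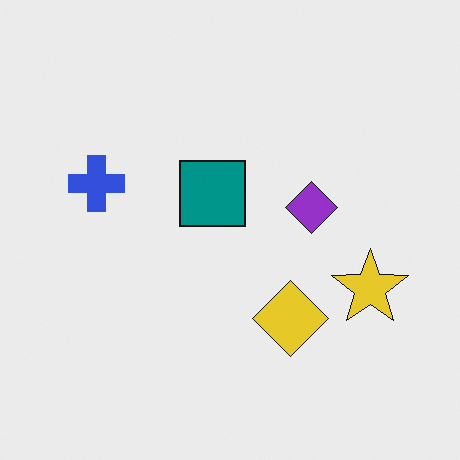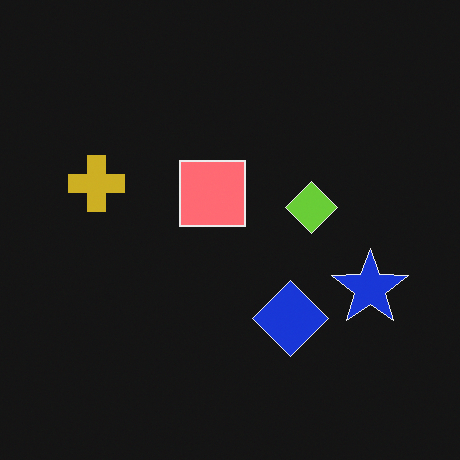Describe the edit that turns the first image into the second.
The transformation is: color-inverted (negative).

The light background has become dark and every shape's color is its complement — a photographic negative.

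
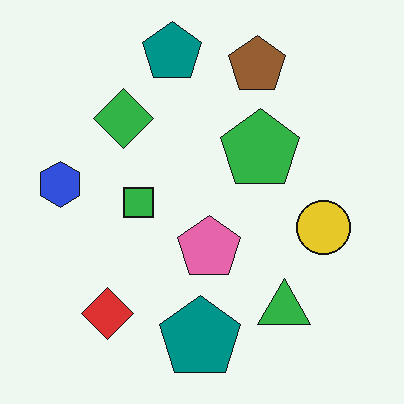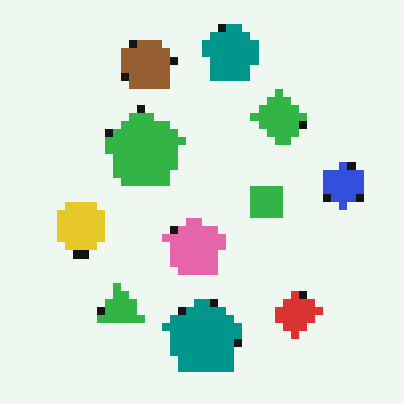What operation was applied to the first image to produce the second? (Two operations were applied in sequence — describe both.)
The image was flipped horizontally (left ↔ right), then moderately pixelated.

The blue hexagon is in the left of the first image and the right of the second — shapes on opposite sides of the vertical midline have swapped in a mirror flip. Shapes are reduced to large square blocks; fine edges and outlines are lost — a downscale-then-upscale (mosaic) effect.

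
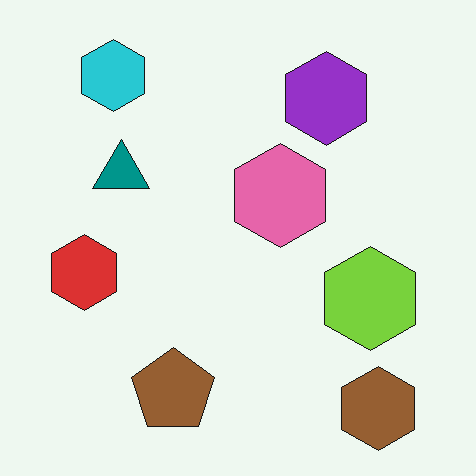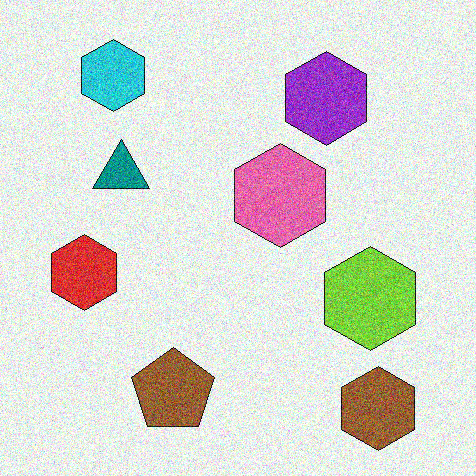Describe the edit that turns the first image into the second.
This is the original image degraded with heavy additive noise.

Random speckle covers the whole image, including the flat background.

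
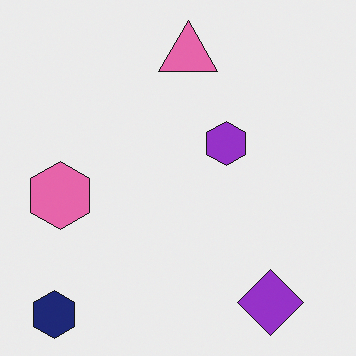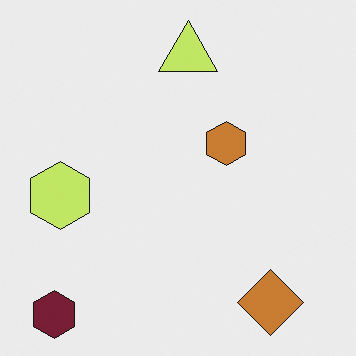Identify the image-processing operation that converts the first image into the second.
The image was hue-shifted by a moderate amount.

Every shape's color has rotated by the same amount around the hue wheel — a uniform hue shift.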